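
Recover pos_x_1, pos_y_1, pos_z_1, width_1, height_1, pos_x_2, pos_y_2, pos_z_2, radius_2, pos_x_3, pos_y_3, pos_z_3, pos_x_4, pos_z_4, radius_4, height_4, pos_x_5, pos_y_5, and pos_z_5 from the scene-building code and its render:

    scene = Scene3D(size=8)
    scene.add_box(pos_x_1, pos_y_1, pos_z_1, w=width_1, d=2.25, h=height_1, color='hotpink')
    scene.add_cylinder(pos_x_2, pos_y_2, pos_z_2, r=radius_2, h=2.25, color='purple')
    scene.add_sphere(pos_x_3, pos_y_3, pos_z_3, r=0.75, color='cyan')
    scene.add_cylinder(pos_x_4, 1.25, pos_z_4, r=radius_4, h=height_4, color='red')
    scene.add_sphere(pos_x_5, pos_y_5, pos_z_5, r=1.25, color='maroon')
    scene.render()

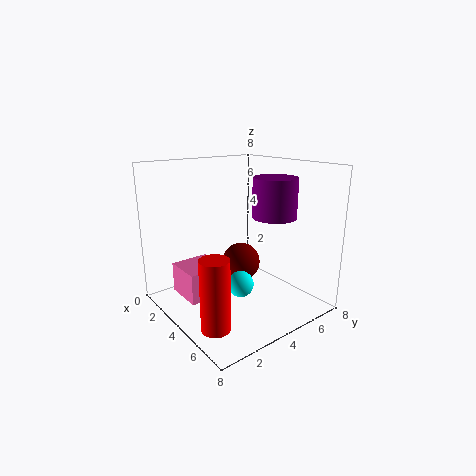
pos_x_1 = 1.25; pos_y_1 = 1.25; pos_z_1 = 0.5; width_1 = 2.25; height_1 = 1.75; pos_x_2 = 4.75; pos_y_2 = 6; pos_z_2 = 5; radius_2 = 1.25; pos_x_3 = 4.25; pos_y_3 = 4; pos_z_3 = 1.25; pos_x_4 = 5.75; pos_z_4 = 0.25; radius_4 = 0.75; height_4 = 3.75; pos_x_5 = 1.75; pos_y_5 = 6; pos_z_5 = 1.25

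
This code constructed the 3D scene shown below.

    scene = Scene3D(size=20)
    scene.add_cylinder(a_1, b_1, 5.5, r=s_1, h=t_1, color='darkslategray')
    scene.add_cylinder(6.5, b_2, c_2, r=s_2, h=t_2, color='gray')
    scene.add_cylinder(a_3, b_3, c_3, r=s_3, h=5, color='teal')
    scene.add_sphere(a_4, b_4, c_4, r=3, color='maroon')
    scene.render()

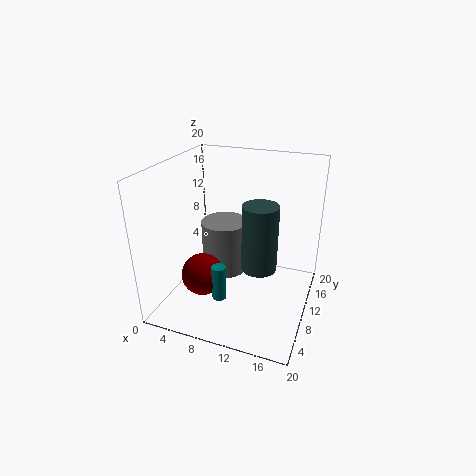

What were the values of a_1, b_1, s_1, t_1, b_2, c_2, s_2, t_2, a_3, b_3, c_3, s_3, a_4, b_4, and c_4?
a_1 = 13; b_1 = 10.5; s_1 = 2.5; t_1 = 9.5; b_2 = 13.5; c_2 = 2.5; s_2 = 3.5; t_2 = 8; a_3 = 8.5; b_3 = 6.5; c_3 = 2; s_3 = 1; a_4 = 5.5; b_4 = 7.5; c_4 = 4.5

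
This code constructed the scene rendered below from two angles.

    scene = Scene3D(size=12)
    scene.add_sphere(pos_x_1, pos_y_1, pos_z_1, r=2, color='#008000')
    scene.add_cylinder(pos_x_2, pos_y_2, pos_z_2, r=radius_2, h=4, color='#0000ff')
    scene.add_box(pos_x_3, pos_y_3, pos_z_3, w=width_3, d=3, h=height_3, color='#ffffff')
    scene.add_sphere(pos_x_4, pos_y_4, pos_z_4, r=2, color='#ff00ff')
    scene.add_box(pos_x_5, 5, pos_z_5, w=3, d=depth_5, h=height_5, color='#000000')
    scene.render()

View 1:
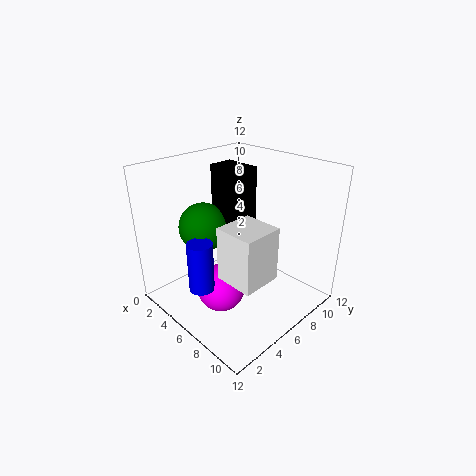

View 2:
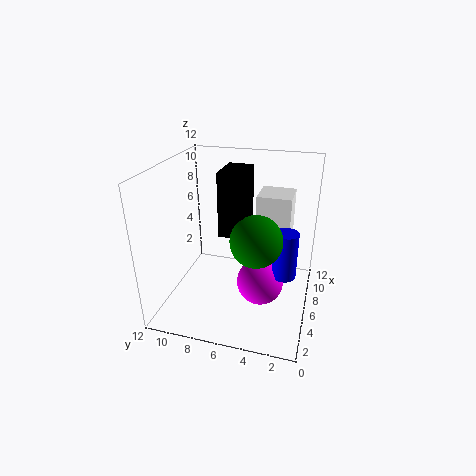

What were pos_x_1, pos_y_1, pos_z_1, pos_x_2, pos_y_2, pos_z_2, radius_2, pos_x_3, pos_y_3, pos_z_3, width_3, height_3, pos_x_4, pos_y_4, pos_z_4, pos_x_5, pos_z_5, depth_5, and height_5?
pos_x_1 = 4
pos_y_1 = 4
pos_z_1 = 7
pos_x_2 = 6
pos_y_2 = 2
pos_z_2 = 3
radius_2 = 1
pos_x_3 = 8
pos_y_3 = 2
pos_z_3 = 5
width_3 = 3
height_3 = 4
pos_x_4 = 6
pos_y_4 = 4
pos_z_4 = 2
pos_x_5 = 4
pos_z_5 = 7
depth_5 = 2
height_5 = 5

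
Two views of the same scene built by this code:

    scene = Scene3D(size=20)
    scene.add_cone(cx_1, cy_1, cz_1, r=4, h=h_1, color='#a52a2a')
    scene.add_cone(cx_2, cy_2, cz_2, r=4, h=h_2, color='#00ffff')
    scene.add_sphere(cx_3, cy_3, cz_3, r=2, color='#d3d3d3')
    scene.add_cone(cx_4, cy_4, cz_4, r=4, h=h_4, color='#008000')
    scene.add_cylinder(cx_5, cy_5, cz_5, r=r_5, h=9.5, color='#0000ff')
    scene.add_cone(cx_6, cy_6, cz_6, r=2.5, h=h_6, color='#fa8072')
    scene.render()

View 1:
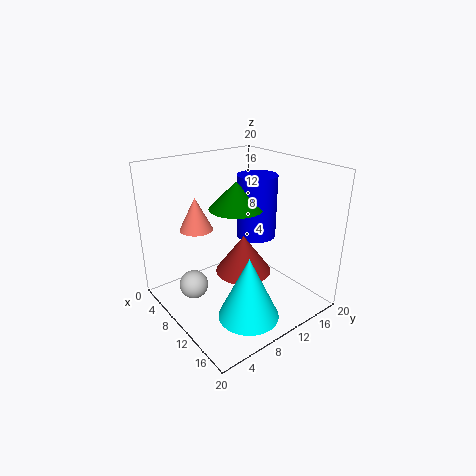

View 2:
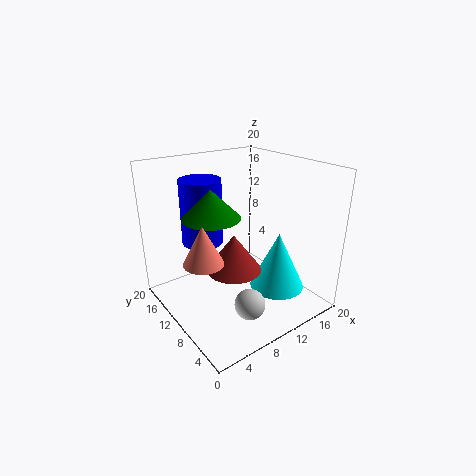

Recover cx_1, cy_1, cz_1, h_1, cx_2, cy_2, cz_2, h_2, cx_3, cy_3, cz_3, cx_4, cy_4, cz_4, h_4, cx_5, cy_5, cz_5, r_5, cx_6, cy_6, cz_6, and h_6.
cx_1 = 10; cy_1 = 11; cz_1 = 4.5; h_1 = 5.5; cx_2 = 15.5; cy_2 = 7.5; cz_2 = 1.5; h_2 = 8.5; cx_3 = 7.5; cy_3 = 4; cz_3 = 3.5; cx_4 = 7; cy_4 = 12; cz_4 = 13; h_4 = 4; cx_5 = 7.5; cy_5 = 15.5; cz_5 = 8; r_5 = 3; cx_6 = 3; cy_6 = 7.5; cz_6 = 9.5; h_6 = 5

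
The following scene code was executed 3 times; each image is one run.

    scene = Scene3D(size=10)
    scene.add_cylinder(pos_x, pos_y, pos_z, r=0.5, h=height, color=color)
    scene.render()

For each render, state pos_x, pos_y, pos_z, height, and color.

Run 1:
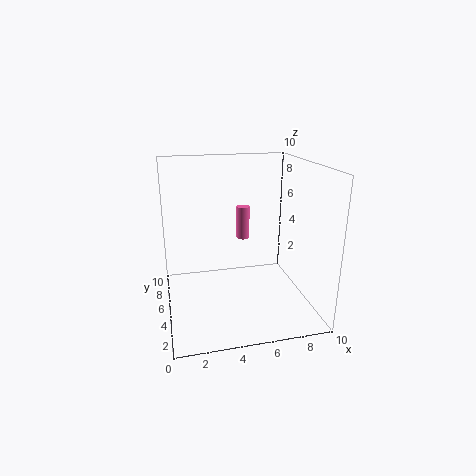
pos_x = 6
pos_y = 7.5
pos_z = 4
height = 2.5
color = 'hotpink'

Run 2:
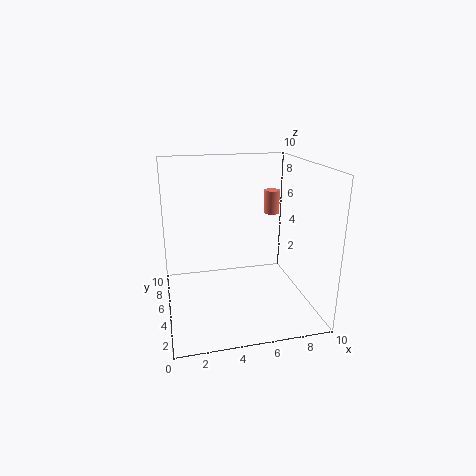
pos_x = 7
pos_y = 4
pos_z = 7
height = 1.5
color = 'salmon'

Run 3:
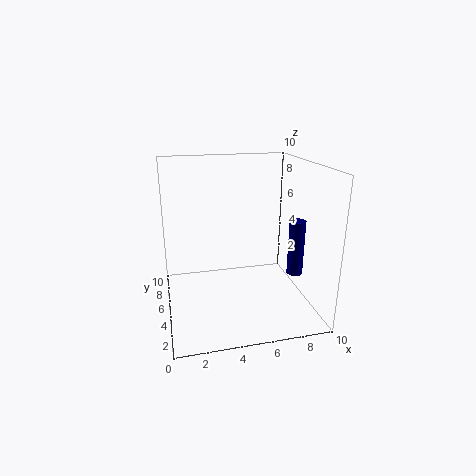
pos_x = 8
pos_y = 2
pos_z = 3.5
height = 3.5
color = 'navy'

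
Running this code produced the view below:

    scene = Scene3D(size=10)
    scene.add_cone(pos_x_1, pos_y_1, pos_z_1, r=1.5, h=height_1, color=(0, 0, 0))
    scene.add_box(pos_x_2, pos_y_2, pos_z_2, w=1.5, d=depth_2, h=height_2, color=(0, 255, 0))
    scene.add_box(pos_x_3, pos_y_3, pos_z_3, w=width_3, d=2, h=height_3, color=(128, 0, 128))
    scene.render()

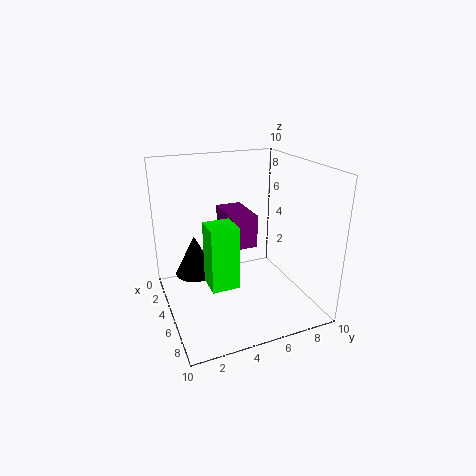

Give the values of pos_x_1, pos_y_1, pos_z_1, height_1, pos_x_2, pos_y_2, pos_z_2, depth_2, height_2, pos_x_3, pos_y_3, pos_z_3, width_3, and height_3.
pos_x_1 = 2.5, pos_y_1 = 2.5, pos_z_1 = 1.5, height_1 = 3, pos_x_2 = 8.5, pos_y_2 = 1.5, pos_z_2 = 4.5, depth_2 = 1.5, height_2 = 3.5, pos_x_3 = 0.5, pos_y_3 = 5, pos_z_3 = 3.5, width_3 = 3.5, height_3 = 2.5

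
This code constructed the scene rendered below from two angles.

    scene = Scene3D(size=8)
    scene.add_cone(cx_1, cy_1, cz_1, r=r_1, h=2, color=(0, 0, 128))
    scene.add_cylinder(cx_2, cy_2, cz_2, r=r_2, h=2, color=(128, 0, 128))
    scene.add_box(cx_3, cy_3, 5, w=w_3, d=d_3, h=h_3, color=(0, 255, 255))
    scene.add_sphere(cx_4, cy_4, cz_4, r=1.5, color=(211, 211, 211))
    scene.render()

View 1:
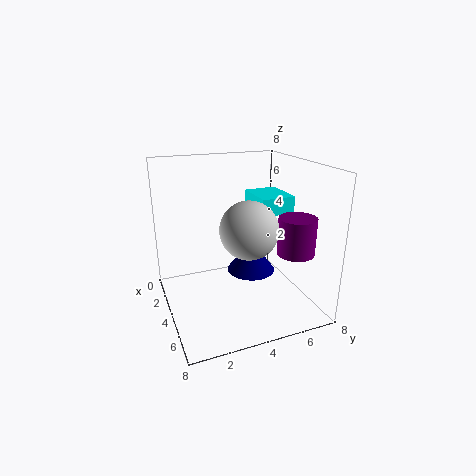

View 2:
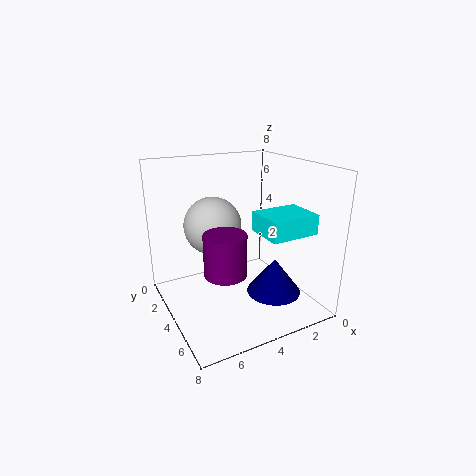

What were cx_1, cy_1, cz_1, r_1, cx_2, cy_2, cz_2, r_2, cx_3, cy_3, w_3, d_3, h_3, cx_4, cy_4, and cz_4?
cx_1 = 2.5, cy_1 = 5.5, cz_1 = 1, r_1 = 1.5, cx_2 = 6, cy_2 = 6.5, cz_2 = 3.5, r_2 = 1, cx_3 = 1.5, cy_3 = 5.5, w_3 = 2.5, d_3 = 2, h_3 = 1, cx_4 = 5.5, cy_4 = 4, cz_4 = 5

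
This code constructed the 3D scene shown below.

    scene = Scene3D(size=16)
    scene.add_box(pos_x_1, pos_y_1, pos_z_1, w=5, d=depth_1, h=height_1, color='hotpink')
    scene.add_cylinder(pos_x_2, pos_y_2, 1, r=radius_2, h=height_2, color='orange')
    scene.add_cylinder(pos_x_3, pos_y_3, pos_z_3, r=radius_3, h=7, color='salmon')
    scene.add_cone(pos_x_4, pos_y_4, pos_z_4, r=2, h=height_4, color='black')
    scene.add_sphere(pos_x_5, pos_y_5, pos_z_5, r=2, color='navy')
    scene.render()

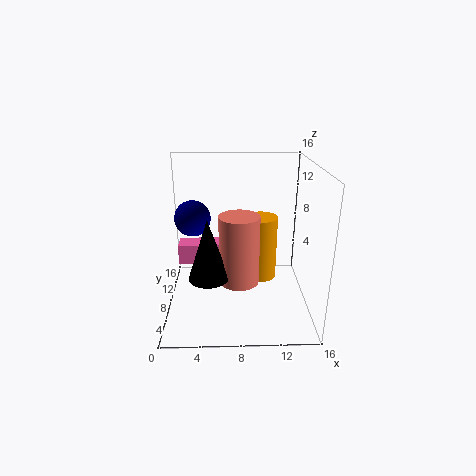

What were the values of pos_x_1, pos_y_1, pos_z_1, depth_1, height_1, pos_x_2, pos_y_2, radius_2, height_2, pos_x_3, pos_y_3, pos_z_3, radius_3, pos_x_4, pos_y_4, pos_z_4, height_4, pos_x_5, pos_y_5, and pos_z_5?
pos_x_1 = 2; pos_y_1 = 4; pos_z_1 = 7; depth_1 = 2; height_1 = 2; pos_x_2 = 11; pos_y_2 = 12; radius_2 = 2; height_2 = 8; pos_x_3 = 8; pos_y_3 = 4; pos_z_3 = 5; radius_3 = 2; pos_x_4 = 5; pos_y_4 = 3; pos_z_4 = 6; height_4 = 6; pos_x_5 = 3; pos_y_5 = 9; pos_z_5 = 10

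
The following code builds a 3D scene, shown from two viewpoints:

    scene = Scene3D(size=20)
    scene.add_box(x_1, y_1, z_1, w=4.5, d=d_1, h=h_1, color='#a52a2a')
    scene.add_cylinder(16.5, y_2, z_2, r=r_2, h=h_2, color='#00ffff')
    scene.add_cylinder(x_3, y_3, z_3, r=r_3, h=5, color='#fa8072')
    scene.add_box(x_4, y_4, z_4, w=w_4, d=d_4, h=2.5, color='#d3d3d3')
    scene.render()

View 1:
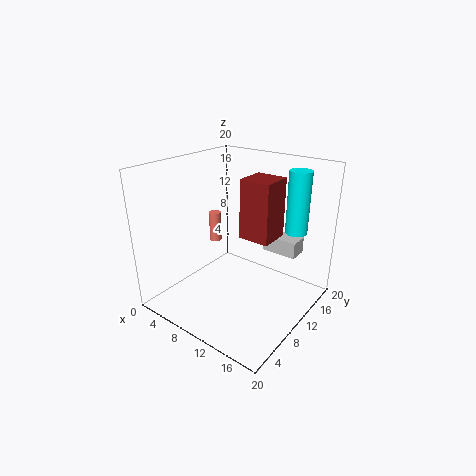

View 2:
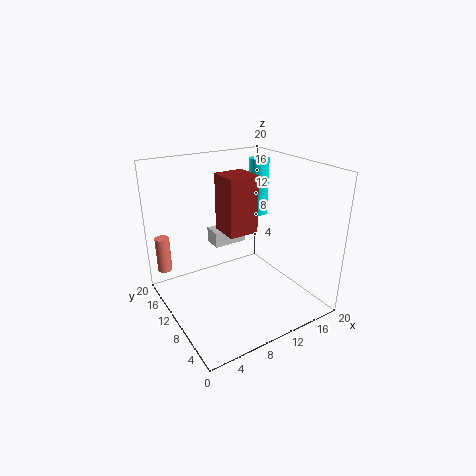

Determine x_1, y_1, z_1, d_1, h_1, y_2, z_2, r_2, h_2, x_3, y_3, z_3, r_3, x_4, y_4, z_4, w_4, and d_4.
x_1 = 9.5, y_1 = 11, z_1 = 9.5, d_1 = 4.5, h_1 = 8.5, y_2 = 14.5, z_2 = 11, r_2 = 1.5, h_2 = 8.5, x_3 = 1, y_3 = 15.5, z_3 = 5, r_3 = 1, x_4 = 10, y_4 = 16.5, z_4 = 5.5, w_4 = 5.5, d_4 = 3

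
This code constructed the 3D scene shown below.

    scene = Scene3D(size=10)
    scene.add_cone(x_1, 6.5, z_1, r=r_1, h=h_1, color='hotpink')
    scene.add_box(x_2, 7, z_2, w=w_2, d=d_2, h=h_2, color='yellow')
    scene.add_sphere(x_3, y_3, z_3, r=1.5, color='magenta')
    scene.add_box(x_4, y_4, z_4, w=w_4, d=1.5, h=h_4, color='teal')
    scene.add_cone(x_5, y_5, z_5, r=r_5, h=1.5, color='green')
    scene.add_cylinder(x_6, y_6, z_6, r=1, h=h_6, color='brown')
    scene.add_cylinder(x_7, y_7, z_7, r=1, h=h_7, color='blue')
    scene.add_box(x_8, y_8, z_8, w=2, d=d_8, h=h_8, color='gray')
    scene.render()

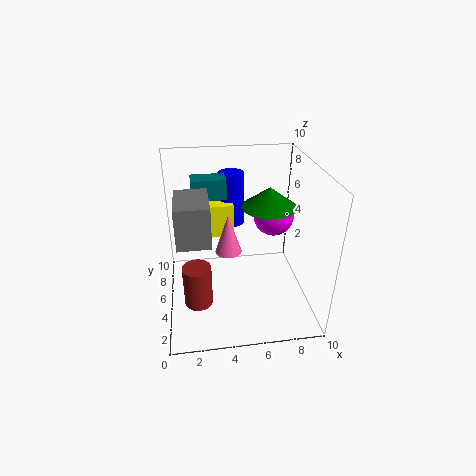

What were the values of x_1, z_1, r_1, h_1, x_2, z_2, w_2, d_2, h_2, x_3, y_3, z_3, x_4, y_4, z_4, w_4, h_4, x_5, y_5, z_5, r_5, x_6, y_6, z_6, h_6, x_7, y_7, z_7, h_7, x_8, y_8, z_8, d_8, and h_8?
x_1 = 4.5; z_1 = 3; r_1 = 1; h_1 = 3; x_2 = 3; z_2 = 4; w_2 = 2; d_2 = 1.5; h_2 = 2.5; x_3 = 8; y_3 = 7; z_3 = 5.5; x_4 = 2; y_4 = 7; z_4 = 7; w_4 = 2.5; h_4 = 1.5; x_5 = 7.5; y_5 = 6.5; z_5 = 6.5; r_5 = 2; x_6 = 2; y_6 = 4; z_6 = 0.5; h_6 = 3; x_7 = 5; y_7 = 8.5; z_7 = 4.5; h_7 = 4; x_8 = 1; y_8 = 1.5; z_8 = 6.5; d_8 = 3; h_8 = 2.5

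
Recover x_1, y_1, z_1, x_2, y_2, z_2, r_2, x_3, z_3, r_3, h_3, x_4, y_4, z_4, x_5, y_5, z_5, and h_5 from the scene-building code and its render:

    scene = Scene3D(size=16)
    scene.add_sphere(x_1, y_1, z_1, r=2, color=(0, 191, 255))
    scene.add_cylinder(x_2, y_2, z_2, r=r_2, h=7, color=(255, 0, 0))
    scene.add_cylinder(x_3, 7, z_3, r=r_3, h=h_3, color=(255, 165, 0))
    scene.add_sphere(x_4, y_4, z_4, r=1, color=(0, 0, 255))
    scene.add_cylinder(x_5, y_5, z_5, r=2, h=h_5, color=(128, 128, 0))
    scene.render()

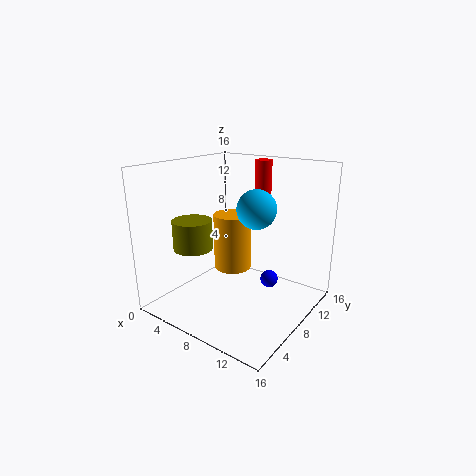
x_1 = 11; y_1 = 7; z_1 = 12; x_2 = 8; y_2 = 13; z_2 = 9; r_2 = 1; x_3 = 8; z_3 = 5; r_3 = 2; h_3 = 6; x_4 = 11; y_4 = 10; z_4 = 3; x_5 = 6; y_5 = 3; z_5 = 8; h_5 = 3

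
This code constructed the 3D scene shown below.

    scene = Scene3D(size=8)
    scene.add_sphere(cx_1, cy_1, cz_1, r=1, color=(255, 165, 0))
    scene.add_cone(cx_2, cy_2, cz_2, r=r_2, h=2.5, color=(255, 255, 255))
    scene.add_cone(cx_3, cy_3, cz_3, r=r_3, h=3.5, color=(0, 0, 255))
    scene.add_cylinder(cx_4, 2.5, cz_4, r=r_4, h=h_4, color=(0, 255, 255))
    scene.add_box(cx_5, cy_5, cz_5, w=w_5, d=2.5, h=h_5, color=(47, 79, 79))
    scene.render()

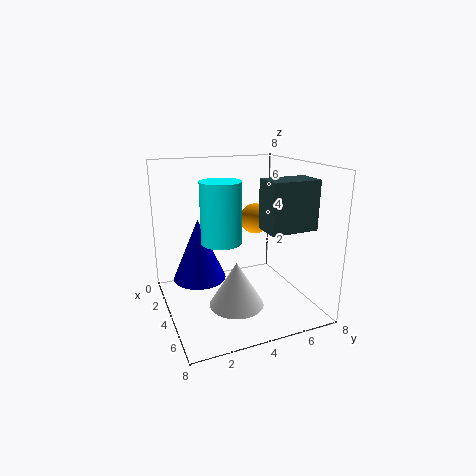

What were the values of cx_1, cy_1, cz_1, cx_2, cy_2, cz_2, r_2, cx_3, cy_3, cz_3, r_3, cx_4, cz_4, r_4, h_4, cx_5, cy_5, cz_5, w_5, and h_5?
cx_1 = 1, cy_1 = 6.5, cz_1 = 4, cx_2 = 5, cy_2 = 3.5, cz_2 = 0.5, r_2 = 1.5, cx_3 = 3, cy_3 = 2, cz_3 = 1.5, r_3 = 1.5, cx_4 = 5.5, cz_4 = 4.5, r_4 = 1, h_4 = 3, cx_5 = 5.5, cy_5 = 4.5, cz_5 = 5, w_5 = 1.5, h_5 = 2.5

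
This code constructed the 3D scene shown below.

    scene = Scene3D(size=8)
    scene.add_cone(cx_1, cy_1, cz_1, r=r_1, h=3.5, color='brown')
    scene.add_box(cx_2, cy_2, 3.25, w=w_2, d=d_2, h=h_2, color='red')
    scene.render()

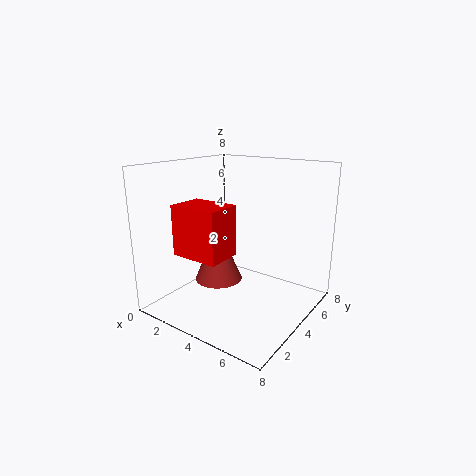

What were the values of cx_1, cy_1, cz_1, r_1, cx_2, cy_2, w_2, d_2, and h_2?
cx_1 = 1.75; cy_1 = 5; cz_1 = 0.5; r_1 = 1.5; cx_2 = 1.5; cy_2 = 1.5; w_2 = 2.75; d_2 = 2; h_2 = 2.75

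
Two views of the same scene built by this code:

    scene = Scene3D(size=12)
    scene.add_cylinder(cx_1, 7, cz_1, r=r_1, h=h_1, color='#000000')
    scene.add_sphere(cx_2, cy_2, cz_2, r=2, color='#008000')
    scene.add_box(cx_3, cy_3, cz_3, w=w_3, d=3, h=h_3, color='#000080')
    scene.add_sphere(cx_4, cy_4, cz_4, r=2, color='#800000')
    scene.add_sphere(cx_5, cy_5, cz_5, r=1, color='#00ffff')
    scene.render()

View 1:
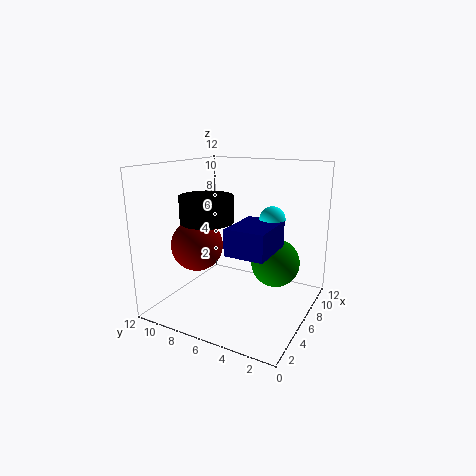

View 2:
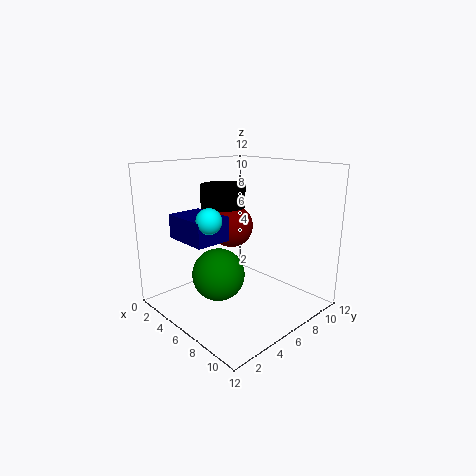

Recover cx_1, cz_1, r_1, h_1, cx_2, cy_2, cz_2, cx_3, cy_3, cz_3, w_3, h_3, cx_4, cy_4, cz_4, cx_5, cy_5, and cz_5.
cx_1 = 3
cz_1 = 8
r_1 = 2
h_1 = 2
cx_2 = 7
cy_2 = 3
cz_2 = 4
cx_3 = 2
cy_3 = 2
cz_3 = 6
w_3 = 4
h_3 = 2
cx_4 = 3
cy_4 = 8
cz_4 = 6
cx_5 = 6
cy_5 = 3
cz_5 = 8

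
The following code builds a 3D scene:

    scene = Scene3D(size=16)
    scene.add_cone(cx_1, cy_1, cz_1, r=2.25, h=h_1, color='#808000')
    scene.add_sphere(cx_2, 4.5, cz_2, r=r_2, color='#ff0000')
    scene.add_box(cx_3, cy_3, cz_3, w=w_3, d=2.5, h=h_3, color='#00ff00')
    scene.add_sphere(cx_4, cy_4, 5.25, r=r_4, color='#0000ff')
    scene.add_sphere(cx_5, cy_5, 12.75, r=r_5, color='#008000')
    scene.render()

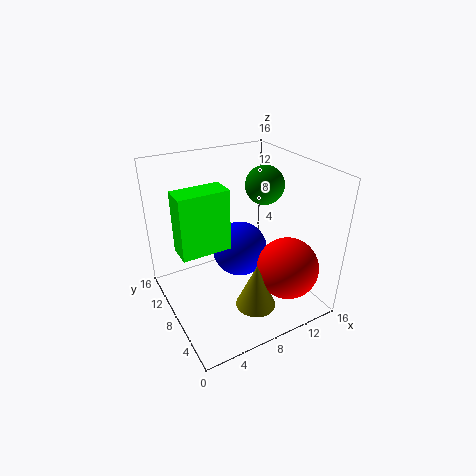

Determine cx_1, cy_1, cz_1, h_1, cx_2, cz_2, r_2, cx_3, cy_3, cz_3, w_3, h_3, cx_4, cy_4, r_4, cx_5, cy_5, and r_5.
cx_1 = 8.5; cy_1 = 4.75; cz_1 = 0.75; h_1 = 5.25; cx_2 = 12.5; cz_2 = 4.5; r_2 = 3.5; cx_3 = 0.75; cy_3 = 5.5; cz_3 = 8.75; w_3 = 5; h_3 = 6.25; cx_4 = 9.25; cy_4 = 9.75; r_4 = 3.25; cx_5 = 12.5; cy_5 = 9.75; r_5 = 2.25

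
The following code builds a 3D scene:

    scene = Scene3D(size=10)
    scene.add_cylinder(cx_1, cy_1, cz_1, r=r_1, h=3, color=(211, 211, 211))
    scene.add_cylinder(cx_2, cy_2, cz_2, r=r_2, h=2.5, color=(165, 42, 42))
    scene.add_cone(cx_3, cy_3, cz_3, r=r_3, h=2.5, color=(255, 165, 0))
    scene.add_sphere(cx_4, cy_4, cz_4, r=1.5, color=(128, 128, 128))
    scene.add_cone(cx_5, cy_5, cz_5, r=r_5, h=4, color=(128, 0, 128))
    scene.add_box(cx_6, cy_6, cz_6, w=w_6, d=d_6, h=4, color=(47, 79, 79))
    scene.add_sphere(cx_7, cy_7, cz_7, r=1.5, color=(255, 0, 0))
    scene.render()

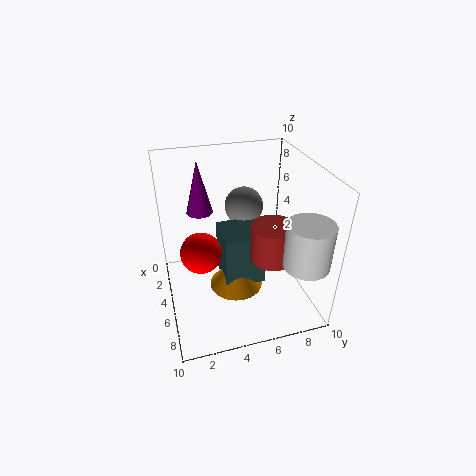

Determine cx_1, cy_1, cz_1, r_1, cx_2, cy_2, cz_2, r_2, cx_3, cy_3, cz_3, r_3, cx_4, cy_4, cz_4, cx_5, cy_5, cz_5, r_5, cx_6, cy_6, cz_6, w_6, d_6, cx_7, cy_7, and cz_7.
cx_1 = 8.5
cy_1 = 8.5
cz_1 = 4.5
r_1 = 1.5
cx_2 = 6.5
cy_2 = 7
cz_2 = 4
r_2 = 1.5
cx_3 = 4.5
cy_3 = 5
cz_3 = 0.5
r_3 = 2
cx_4 = 1.5
cy_4 = 6.5
cz_4 = 5.5
cx_5 = 1.5
cy_5 = 3
cz_5 = 5.5
r_5 = 1
cx_6 = 2.5
cy_6 = 4
cz_6 = 1
w_6 = 3
d_6 = 3
cx_7 = 4
cy_7 = 2.5
cz_7 = 3.5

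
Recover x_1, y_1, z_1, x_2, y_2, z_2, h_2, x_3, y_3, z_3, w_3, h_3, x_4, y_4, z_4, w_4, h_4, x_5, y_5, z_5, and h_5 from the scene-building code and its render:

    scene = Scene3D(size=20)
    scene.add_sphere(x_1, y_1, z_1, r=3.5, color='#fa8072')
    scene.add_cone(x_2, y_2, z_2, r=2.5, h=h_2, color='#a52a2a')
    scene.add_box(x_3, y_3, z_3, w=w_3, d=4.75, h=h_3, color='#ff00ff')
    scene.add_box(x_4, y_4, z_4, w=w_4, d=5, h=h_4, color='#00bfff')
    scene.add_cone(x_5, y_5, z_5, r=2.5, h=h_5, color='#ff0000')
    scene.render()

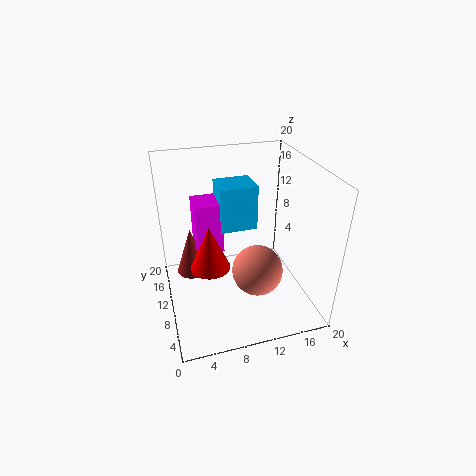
x_1 = 12; y_1 = 7.25; z_1 = 6; x_2 = 4.25; y_2 = 17.25; z_2 = 0.5; h_2 = 7.75; x_3 = 5; y_3 = 15; z_3 = 4.75; w_3 = 4.25; h_3 = 8; x_4 = 8.75; y_4 = 14.5; z_4 = 8.25; w_4 = 5.75; h_4 = 7; x_5 = 5.25; y_5 = 6.25; z_5 = 8.75; h_5 = 5.75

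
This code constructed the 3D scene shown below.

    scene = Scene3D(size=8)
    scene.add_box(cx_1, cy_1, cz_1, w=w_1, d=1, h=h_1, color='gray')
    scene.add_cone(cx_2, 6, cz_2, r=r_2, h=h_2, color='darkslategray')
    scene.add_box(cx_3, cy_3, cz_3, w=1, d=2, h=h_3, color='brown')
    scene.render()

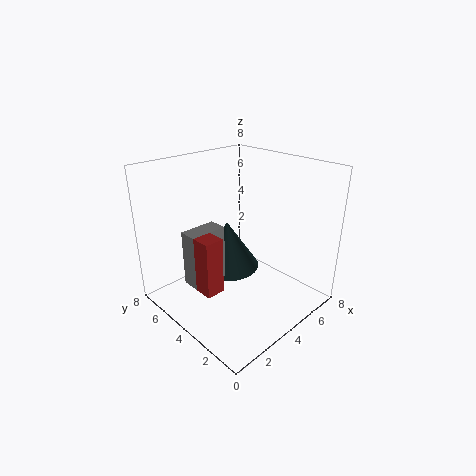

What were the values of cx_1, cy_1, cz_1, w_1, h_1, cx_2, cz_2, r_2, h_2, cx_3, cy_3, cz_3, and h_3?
cx_1 = 1; cy_1 = 4; cz_1 = 2; w_1 = 2; h_1 = 3; cx_2 = 5; cz_2 = 1; r_2 = 2; h_2 = 3; cx_3 = 1; cy_3 = 3; cz_3 = 2; h_3 = 3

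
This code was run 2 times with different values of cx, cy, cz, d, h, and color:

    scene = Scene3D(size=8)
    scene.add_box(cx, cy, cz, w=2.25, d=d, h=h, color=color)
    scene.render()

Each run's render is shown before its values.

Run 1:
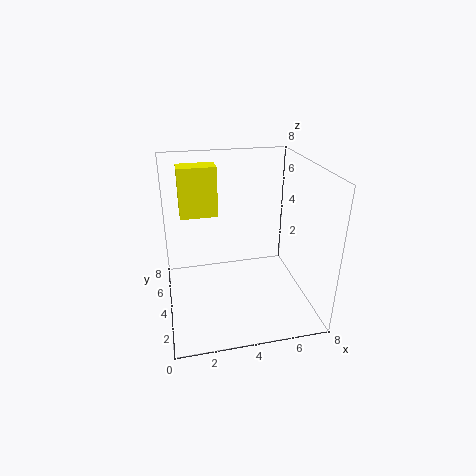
cx = 1, cy = 6, cz = 4.5, d = 1.25, h = 3, color = 'yellow'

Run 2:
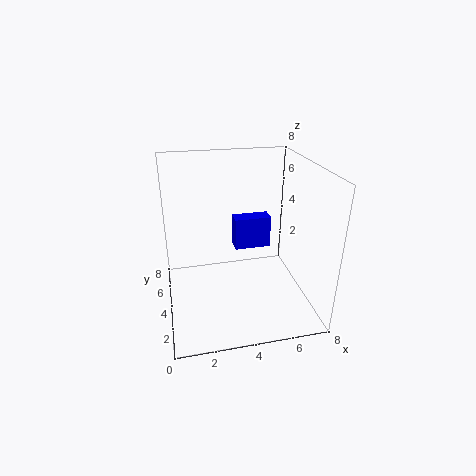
cx = 4.25, cy = 5.75, cz = 2.25, d = 1, h = 2, color = 'blue'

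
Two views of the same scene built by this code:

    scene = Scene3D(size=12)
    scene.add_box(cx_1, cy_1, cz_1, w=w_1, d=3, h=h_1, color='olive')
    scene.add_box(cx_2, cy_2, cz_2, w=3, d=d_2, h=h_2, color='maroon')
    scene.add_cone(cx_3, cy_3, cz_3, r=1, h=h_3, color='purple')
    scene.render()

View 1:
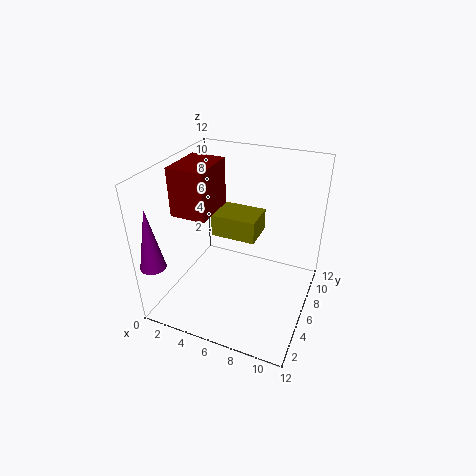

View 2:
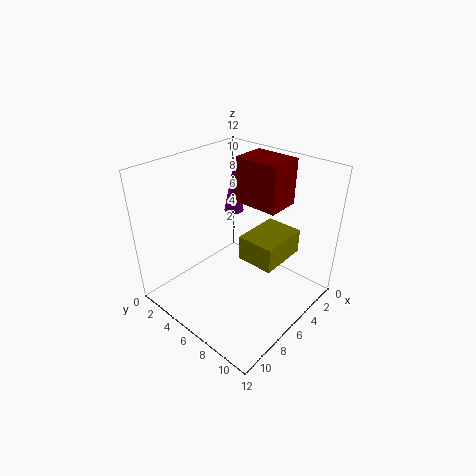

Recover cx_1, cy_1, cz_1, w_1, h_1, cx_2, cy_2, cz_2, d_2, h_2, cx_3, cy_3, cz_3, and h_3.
cx_1 = 3
cy_1 = 7
cz_1 = 5
w_1 = 4
h_1 = 2
cx_2 = 1
cy_2 = 4
cz_2 = 8
d_2 = 4
h_2 = 4
cx_3 = 1
cy_3 = 1
cz_3 = 5
h_3 = 5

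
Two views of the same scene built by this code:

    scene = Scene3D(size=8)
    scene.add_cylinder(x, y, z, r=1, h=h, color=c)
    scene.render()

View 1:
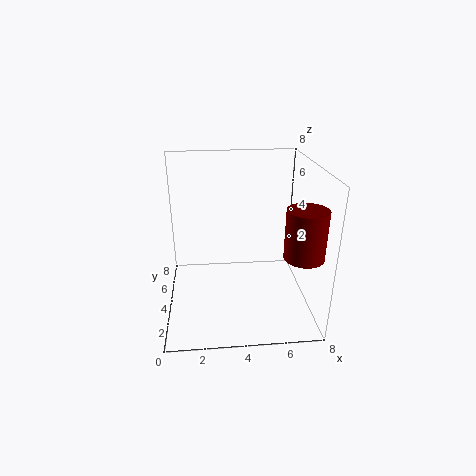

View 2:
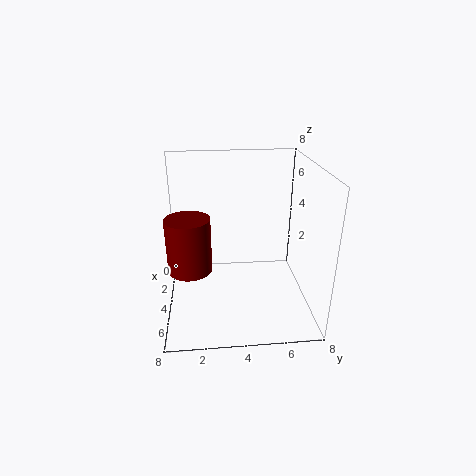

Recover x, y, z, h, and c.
x = 7; y = 1.5; z = 4; h = 2.5; c = 'maroon'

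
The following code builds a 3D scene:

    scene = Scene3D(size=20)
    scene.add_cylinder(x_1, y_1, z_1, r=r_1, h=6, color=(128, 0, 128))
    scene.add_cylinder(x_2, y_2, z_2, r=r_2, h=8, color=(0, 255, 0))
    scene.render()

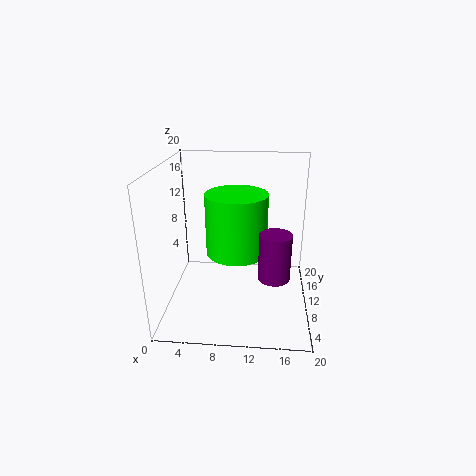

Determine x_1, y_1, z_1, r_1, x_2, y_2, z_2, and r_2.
x_1 = 15
y_1 = 5
z_1 = 7
r_1 = 2
x_2 = 10
y_2 = 8
z_2 = 9
r_2 = 4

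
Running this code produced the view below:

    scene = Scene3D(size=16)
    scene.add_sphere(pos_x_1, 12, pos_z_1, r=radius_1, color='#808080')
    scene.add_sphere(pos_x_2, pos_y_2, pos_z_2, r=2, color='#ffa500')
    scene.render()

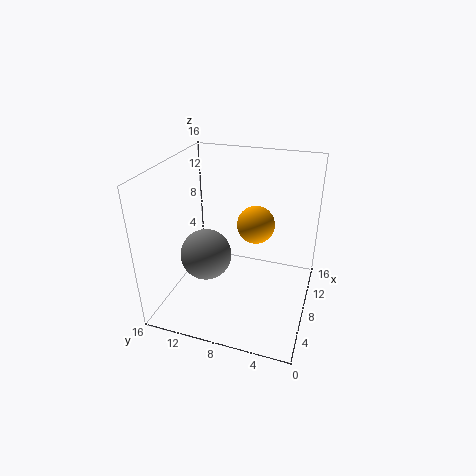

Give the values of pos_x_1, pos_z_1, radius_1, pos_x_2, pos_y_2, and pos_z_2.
pos_x_1 = 8, pos_z_1 = 5, radius_1 = 3, pos_x_2 = 8, pos_y_2 = 6, pos_z_2 = 10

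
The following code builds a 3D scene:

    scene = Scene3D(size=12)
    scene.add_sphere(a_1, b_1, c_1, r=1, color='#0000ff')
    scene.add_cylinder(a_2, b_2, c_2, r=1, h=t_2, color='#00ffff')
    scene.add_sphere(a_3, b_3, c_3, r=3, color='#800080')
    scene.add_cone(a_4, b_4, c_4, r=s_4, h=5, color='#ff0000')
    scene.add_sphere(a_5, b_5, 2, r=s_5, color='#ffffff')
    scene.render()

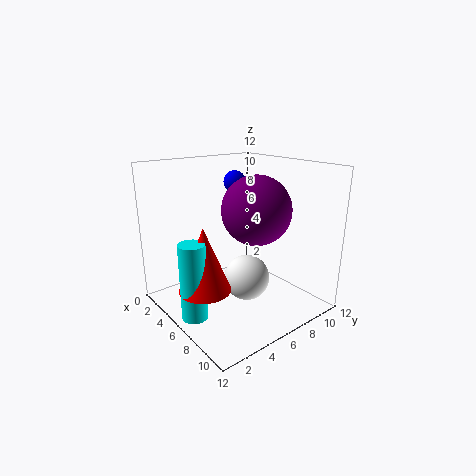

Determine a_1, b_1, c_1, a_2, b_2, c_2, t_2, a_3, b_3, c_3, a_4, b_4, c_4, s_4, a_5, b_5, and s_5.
a_1 = 3, b_1 = 8, c_1 = 10, a_2 = 7, b_2 = 1, c_2 = 1, t_2 = 6, a_3 = 6, b_3 = 8, c_3 = 8, a_4 = 7, b_4 = 2, c_4 = 3, s_4 = 2, a_5 = 6, b_5 = 7, s_5 = 2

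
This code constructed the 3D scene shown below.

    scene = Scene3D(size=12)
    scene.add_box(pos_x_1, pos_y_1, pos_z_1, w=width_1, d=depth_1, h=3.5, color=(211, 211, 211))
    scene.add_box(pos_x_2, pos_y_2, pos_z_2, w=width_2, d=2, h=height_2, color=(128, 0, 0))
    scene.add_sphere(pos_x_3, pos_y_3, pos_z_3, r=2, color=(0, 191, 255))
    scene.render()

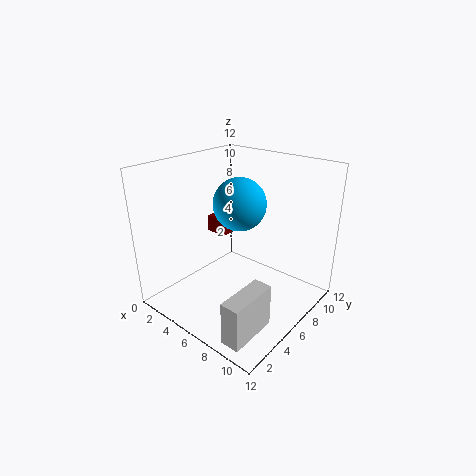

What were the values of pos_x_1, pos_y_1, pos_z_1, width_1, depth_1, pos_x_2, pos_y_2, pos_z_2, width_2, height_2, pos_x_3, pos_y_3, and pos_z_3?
pos_x_1 = 9; pos_y_1 = 0.5; pos_z_1 = 0.5; width_1 = 1.5; depth_1 = 4; pos_x_2 = 1.5; pos_y_2 = 7; pos_z_2 = 5; width_2 = 2; height_2 = 1.5; pos_x_3 = 7; pos_y_3 = 5; pos_z_3 = 9.5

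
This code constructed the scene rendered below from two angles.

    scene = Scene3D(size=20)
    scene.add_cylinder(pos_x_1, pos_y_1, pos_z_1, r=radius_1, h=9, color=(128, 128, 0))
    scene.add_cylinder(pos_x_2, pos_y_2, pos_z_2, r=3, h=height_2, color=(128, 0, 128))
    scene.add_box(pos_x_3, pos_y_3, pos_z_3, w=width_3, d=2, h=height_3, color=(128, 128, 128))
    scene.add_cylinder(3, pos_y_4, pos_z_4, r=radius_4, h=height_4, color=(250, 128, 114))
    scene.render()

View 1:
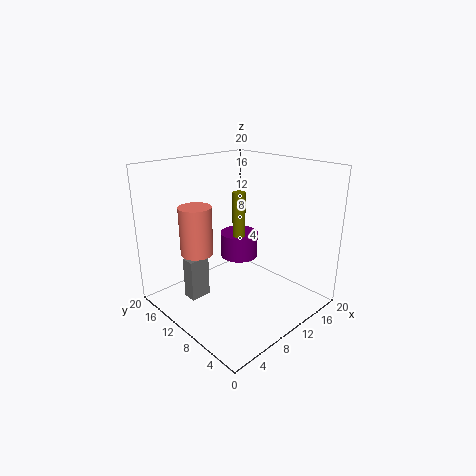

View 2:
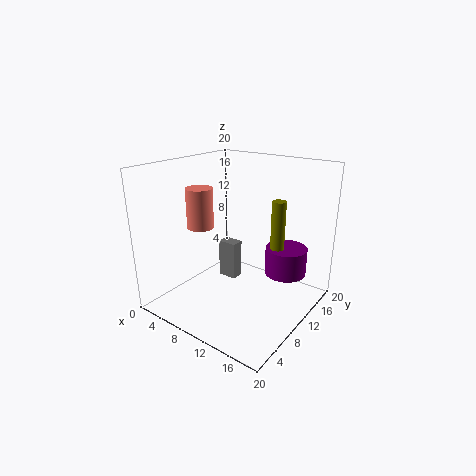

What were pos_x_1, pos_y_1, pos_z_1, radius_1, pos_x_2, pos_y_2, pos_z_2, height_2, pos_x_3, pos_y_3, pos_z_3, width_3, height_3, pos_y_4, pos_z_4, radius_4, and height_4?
pos_x_1 = 14; pos_y_1 = 14; pos_z_1 = 6; radius_1 = 1; pos_x_2 = 15; pos_y_2 = 15; pos_z_2 = 4; height_2 = 4; pos_x_3 = 4; pos_y_3 = 13; pos_z_3 = 1; width_3 = 3; height_3 = 6; pos_y_4 = 10; pos_z_4 = 10; radius_4 = 2; height_4 = 6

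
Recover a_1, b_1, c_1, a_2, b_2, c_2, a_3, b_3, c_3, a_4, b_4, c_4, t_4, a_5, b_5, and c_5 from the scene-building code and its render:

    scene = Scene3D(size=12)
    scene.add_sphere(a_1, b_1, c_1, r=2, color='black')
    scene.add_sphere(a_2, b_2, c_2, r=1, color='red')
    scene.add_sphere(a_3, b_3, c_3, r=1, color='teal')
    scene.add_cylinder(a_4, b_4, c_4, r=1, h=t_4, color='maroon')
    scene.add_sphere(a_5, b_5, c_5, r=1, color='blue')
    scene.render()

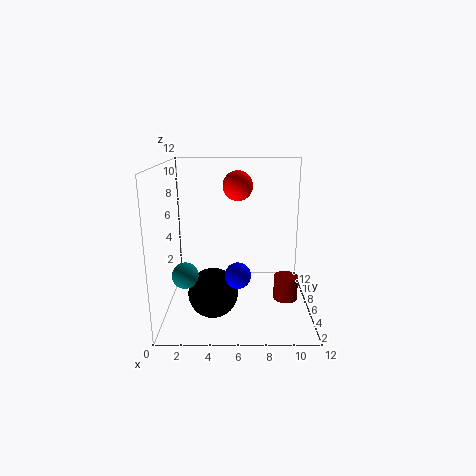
a_1 = 4, b_1 = 4, c_1 = 2, a_2 = 6, b_2 = 2, c_2 = 11, a_3 = 2, b_3 = 3, c_3 = 4, a_4 = 10, b_4 = 5, c_4 = 1, t_4 = 2, a_5 = 6, b_5 = 3, c_5 = 4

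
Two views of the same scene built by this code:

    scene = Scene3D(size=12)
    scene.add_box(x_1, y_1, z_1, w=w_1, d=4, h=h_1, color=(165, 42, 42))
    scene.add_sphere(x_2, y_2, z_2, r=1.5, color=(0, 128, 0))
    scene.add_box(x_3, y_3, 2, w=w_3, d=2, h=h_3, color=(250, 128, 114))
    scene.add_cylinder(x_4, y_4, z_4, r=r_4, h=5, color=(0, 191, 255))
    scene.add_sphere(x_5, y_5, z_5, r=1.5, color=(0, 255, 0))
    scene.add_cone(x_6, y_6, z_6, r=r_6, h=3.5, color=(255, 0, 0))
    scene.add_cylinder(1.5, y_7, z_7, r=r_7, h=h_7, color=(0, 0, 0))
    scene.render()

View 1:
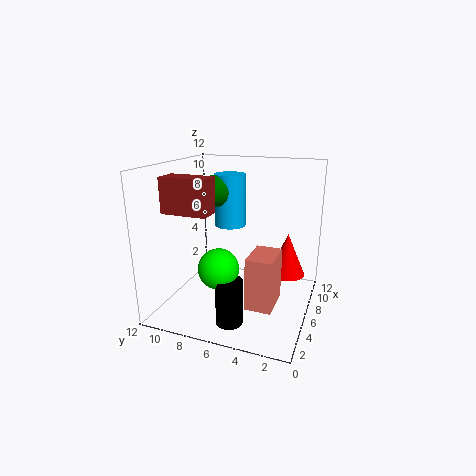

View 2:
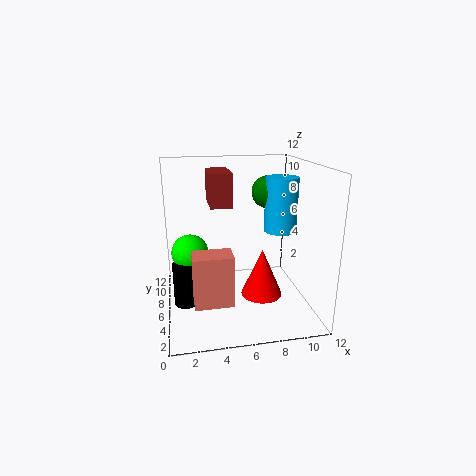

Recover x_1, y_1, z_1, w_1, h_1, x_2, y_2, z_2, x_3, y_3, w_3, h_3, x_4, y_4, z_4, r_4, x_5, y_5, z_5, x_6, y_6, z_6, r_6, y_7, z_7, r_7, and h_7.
x_1 = 4
y_1 = 8
z_1 = 8
w_1 = 2
h_1 = 3
x_2 = 9.5
y_2 = 9.5
z_2 = 9
x_3 = 2
y_3 = 2
w_3 = 3
h_3 = 4
x_4 = 10.5
y_4 = 8.5
z_4 = 5.5
r_4 = 1.5
x_5 = 2
y_5 = 6
z_5 = 5
x_6 = 7
y_6 = 2
z_6 = 3
r_6 = 1.5
y_7 = 5
z_7 = 1
r_7 = 1
h_7 = 3.5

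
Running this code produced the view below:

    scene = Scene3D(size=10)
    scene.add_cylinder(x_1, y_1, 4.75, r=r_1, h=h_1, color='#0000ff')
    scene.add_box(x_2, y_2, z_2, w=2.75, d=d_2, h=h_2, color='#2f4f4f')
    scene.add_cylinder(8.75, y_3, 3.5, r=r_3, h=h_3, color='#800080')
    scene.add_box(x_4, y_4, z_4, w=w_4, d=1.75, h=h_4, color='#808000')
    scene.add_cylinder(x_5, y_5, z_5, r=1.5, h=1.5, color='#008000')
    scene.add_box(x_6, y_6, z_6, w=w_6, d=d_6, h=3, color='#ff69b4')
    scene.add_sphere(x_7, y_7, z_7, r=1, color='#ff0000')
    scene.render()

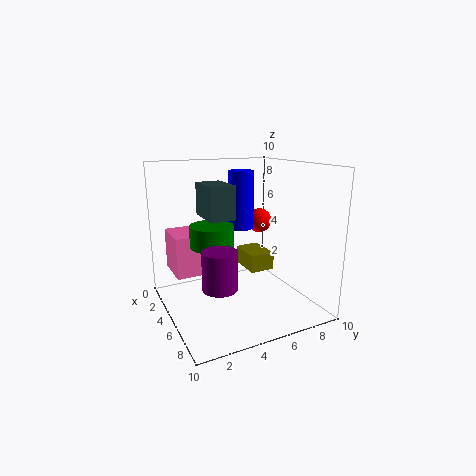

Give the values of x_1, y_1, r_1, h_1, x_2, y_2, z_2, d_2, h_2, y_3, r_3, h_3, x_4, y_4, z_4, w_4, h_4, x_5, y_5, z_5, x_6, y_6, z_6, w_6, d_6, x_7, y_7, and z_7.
x_1 = 2, y_1 = 6.75, r_1 = 1, h_1 = 4.5, x_2 = 3, y_2 = 2.75, z_2 = 6.5, d_2 = 1.75, h_2 = 2.25, y_3 = 2, r_3 = 1, h_3 = 2.25, x_4 = 3.25, y_4 = 5.75, z_4 = 2.5, w_4 = 2.5, h_4 = 1.25, x_5 = 4.5, y_5 = 3.25, z_5 = 4.5, x_6 = 0.5, y_6 = 1, z_6 = 2, w_6 = 3, d_6 = 2, x_7 = 1.5, y_7 = 8.75, z_7 = 5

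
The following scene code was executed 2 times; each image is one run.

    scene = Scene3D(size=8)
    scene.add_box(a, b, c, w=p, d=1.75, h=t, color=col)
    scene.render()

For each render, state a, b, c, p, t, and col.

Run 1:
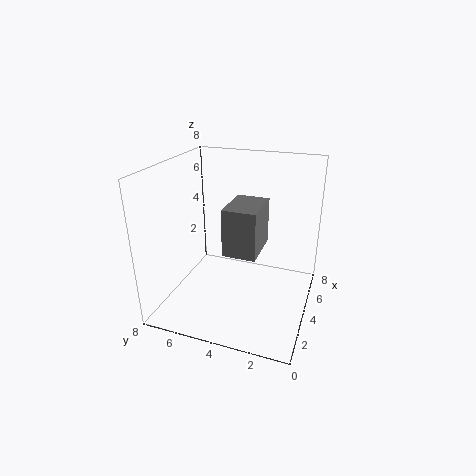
a = 2.25
b = 2.5
c = 3.75
p = 2.5
t = 2.5
col = 'gray'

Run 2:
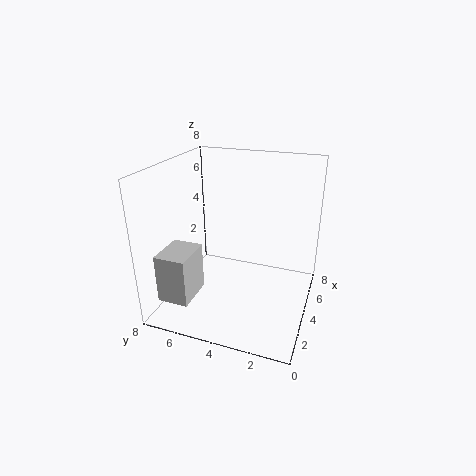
a = 1.25
b = 6
c = 0.75
p = 2.25
t = 2.75
col = 'lightgray'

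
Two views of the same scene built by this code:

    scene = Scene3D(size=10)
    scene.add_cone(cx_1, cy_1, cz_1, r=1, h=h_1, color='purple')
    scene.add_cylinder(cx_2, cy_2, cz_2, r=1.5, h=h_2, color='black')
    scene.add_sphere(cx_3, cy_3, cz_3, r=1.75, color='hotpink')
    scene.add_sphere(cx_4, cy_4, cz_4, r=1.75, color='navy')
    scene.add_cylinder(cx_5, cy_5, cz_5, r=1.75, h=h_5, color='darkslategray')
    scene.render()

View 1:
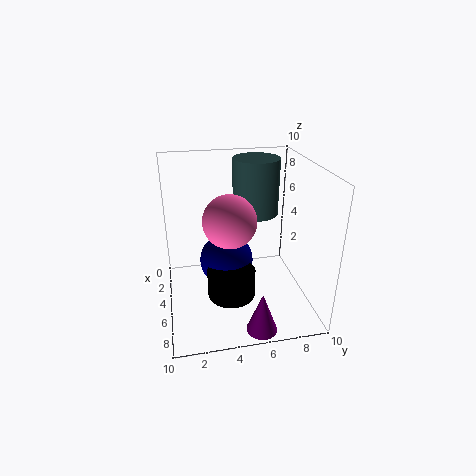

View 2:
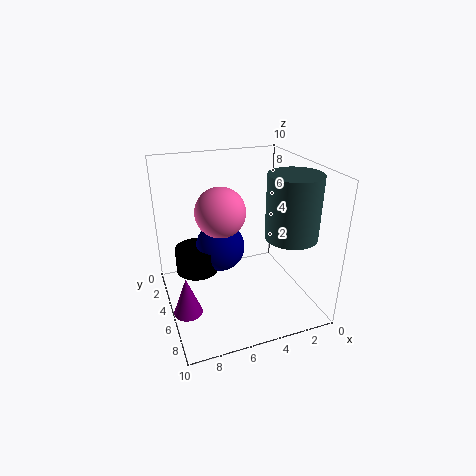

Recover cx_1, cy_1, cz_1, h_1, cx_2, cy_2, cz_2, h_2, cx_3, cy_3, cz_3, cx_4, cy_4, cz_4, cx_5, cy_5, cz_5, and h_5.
cx_1 = 9; cy_1 = 5.75; cz_1 = 0.25; h_1 = 2.75; cx_2 = 7.75; cy_2 = 4; cz_2 = 2.5; h_2 = 1.75; cx_3 = 6; cy_3 = 4.25; cz_3 = 6.75; cx_4 = 6; cy_4 = 4; cz_4 = 4; cx_5 = 2; cy_5 = 7; cz_5 = 5.5; h_5 = 4.25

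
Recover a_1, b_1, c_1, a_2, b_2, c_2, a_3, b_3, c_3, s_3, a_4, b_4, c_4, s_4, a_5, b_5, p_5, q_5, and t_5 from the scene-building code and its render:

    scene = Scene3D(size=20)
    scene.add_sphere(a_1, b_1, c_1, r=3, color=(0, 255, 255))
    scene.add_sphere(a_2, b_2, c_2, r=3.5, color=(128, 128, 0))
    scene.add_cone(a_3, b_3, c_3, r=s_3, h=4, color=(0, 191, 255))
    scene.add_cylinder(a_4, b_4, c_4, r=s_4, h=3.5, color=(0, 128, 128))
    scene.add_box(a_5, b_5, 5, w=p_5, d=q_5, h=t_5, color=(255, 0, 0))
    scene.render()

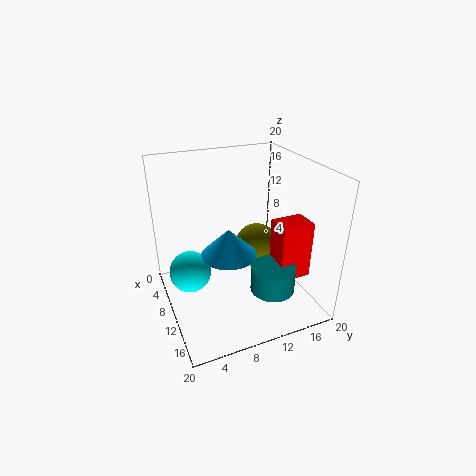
a_1 = 7.5, b_1 = 3.5, c_1 = 4.5, a_2 = 6, b_2 = 15, c_2 = 5.5, a_3 = 9, b_3 = 9, c_3 = 7, s_3 = 4, a_4 = 15, b_4 = 13, c_4 = 4, s_4 = 3, a_5 = 12, b_5 = 14, p_5 = 3.5, q_5 = 4.5, t_5 = 8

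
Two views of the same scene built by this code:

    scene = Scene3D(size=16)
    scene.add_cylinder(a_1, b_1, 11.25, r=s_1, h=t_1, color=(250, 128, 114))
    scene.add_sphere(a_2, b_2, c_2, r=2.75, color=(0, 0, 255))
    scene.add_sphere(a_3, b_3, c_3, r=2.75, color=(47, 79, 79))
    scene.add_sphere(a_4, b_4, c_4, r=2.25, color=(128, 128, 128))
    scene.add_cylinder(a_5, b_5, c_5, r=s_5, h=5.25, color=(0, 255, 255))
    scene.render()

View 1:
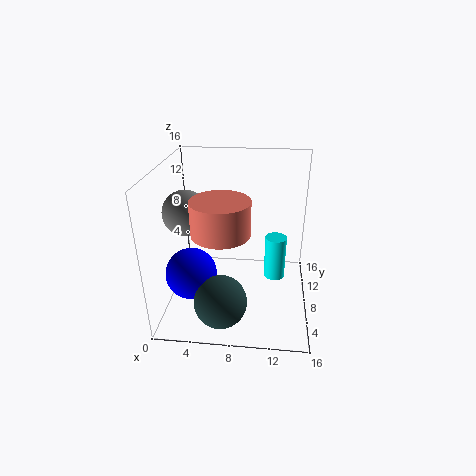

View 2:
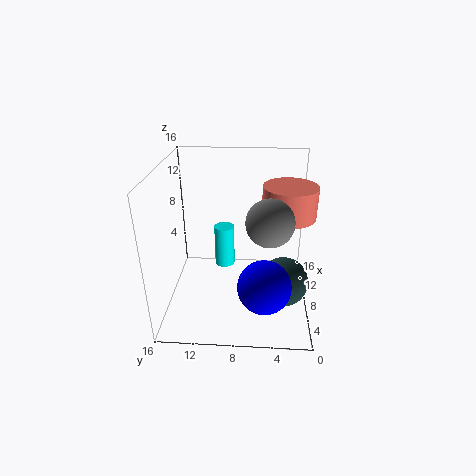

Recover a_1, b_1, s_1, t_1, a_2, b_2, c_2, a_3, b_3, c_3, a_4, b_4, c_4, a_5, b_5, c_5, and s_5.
a_1 = 7
b_1 = 2.75
s_1 = 2.75
t_1 = 3.25
a_2 = 3.25
b_2 = 5
c_2 = 5
a_3 = 6.75
b_3 = 2.75
c_3 = 3.25
a_4 = 3.25
b_4 = 4.75
c_4 = 12.25
a_5 = 12.25
b_5 = 10
c_5 = 2
s_5 = 1.25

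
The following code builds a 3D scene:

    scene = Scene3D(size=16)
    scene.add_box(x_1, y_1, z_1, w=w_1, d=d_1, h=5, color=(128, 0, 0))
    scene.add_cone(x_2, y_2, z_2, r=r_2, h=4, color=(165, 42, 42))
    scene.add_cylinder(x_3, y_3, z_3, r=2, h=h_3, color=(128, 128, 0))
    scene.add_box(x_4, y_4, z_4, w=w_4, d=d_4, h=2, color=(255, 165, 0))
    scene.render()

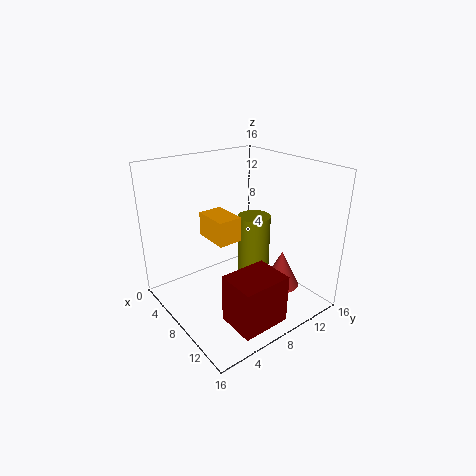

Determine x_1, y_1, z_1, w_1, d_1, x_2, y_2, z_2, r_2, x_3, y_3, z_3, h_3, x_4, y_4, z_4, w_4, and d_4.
x_1 = 12; y_1 = 3; z_1 = 2; w_1 = 4; d_1 = 5; x_2 = 12; y_2 = 11; z_2 = 3; r_2 = 2; x_3 = 6; y_3 = 12; z_3 = 1; h_3 = 8; x_4 = 12; y_4 = 1; z_4 = 12; w_4 = 3; d_4 = 2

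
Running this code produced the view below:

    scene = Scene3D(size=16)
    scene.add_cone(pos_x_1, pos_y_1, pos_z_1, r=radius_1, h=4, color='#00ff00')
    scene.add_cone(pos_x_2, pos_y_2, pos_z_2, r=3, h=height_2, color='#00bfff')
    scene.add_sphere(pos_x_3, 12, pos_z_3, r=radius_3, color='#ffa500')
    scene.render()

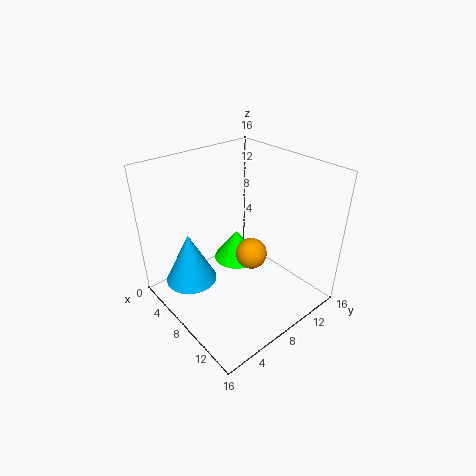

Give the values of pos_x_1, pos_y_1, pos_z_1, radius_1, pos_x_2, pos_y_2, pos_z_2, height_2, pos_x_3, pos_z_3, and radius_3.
pos_x_1 = 3, pos_y_1 = 12, pos_z_1 = 1, radius_1 = 3, pos_x_2 = 4, pos_y_2 = 4, pos_z_2 = 2, height_2 = 6, pos_x_3 = 6, pos_z_3 = 3, radius_3 = 2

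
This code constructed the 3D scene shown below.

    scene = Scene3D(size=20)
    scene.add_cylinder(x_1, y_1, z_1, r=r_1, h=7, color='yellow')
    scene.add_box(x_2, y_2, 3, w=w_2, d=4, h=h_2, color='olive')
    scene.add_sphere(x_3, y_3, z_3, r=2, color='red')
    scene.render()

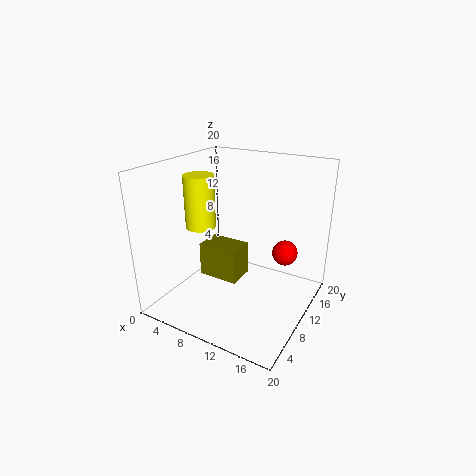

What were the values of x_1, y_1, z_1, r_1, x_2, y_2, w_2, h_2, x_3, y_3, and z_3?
x_1 = 6
y_1 = 7
z_1 = 12
r_1 = 2
x_2 = 4
y_2 = 9
w_2 = 6
h_2 = 5
x_3 = 14
y_3 = 18
z_3 = 5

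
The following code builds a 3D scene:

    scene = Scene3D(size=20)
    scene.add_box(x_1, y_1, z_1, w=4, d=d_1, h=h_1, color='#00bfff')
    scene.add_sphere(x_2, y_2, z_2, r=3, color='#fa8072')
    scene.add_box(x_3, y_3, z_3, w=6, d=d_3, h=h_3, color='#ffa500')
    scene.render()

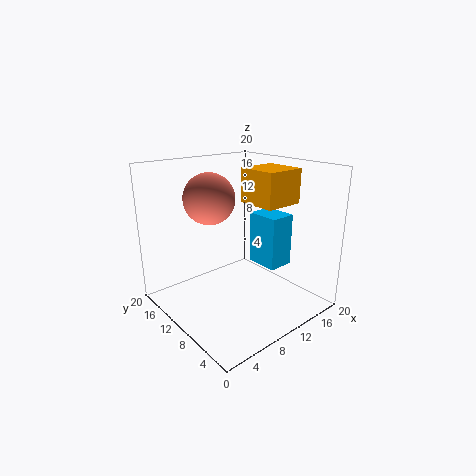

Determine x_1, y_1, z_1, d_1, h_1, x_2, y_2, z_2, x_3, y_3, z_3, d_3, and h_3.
x_1 = 15, y_1 = 8, z_1 = 4, d_1 = 5, h_1 = 8, x_2 = 4, y_2 = 8, z_2 = 17, x_3 = 13, y_3 = 7, z_3 = 14, d_3 = 6, h_3 = 5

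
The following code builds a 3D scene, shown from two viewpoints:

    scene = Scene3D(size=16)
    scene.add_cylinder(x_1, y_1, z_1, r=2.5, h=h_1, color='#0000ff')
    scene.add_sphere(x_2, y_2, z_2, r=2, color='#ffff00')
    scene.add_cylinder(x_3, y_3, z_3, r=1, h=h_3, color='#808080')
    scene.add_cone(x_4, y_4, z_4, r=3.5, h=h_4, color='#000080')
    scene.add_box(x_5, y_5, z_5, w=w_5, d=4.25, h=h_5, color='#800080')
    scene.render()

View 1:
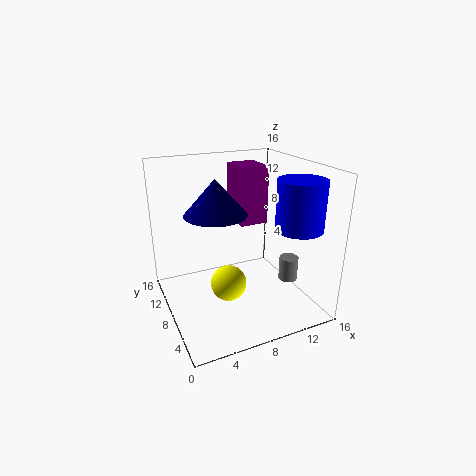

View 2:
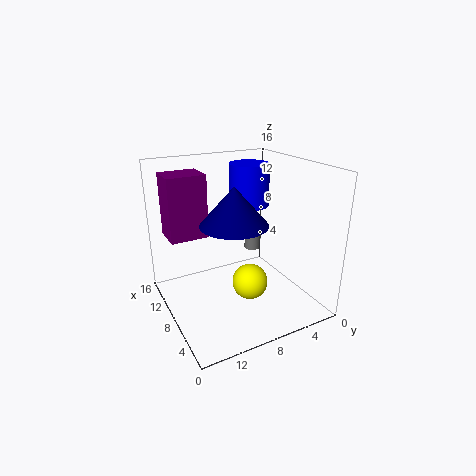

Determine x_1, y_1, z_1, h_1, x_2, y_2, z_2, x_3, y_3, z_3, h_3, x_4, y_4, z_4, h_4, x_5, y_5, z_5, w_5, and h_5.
x_1 = 13, y_1 = 3.75, z_1 = 9.75, h_1 = 5.25, x_2 = 6.5, y_2 = 7.25, z_2 = 3, x_3 = 12, y_3 = 3.75, z_3 = 4.25, h_3 = 2.5, x_4 = 6, y_4 = 9.5, z_4 = 10.5, h_4 = 4, x_5 = 9.75, y_5 = 10.75, z_5 = 8, w_5 = 3.5, h_5 = 7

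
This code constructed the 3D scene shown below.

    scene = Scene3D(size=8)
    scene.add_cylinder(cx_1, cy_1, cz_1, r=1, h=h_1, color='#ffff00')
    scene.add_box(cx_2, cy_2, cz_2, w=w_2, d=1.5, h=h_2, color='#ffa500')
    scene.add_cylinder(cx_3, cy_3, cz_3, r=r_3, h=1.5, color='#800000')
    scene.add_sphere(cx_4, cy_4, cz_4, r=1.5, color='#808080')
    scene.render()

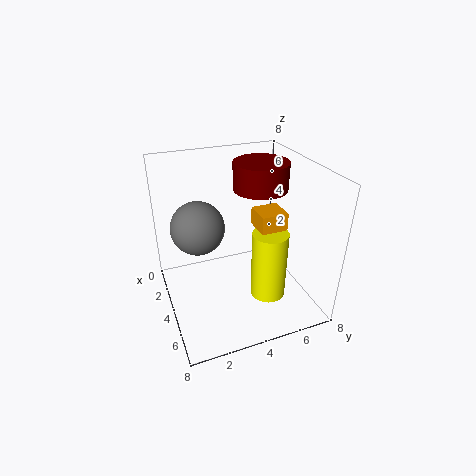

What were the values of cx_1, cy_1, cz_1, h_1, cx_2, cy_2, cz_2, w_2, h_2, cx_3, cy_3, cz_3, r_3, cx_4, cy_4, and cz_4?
cx_1 = 5, cy_1 = 5.5, cz_1 = 0.5, h_1 = 4, cx_2 = 3.5, cy_2 = 5, cz_2 = 4.5, w_2 = 1.5, h_2 = 1, cx_3 = 3.5, cy_3 = 5.5, cz_3 = 6.5, r_3 = 1.5, cx_4 = 3, cy_4 = 2, cz_4 = 4.5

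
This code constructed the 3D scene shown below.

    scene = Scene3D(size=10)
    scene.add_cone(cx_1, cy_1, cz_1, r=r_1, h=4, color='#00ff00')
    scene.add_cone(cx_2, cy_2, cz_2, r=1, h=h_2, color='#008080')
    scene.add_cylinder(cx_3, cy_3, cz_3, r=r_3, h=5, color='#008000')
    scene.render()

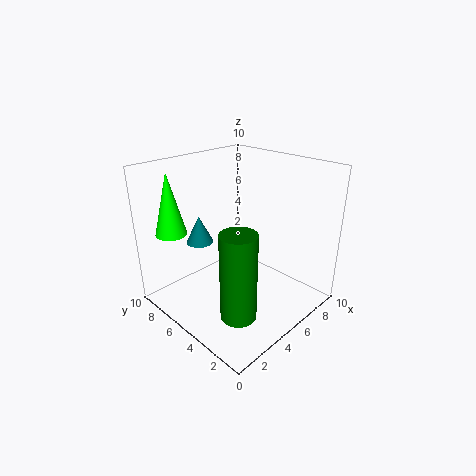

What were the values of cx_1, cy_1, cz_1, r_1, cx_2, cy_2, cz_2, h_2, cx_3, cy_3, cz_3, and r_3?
cx_1 = 1
cy_1 = 7
cz_1 = 6
r_1 = 1
cx_2 = 4
cy_2 = 8
cz_2 = 4
h_2 = 2
cx_3 = 1
cy_3 = 1
cz_3 = 3
r_3 = 1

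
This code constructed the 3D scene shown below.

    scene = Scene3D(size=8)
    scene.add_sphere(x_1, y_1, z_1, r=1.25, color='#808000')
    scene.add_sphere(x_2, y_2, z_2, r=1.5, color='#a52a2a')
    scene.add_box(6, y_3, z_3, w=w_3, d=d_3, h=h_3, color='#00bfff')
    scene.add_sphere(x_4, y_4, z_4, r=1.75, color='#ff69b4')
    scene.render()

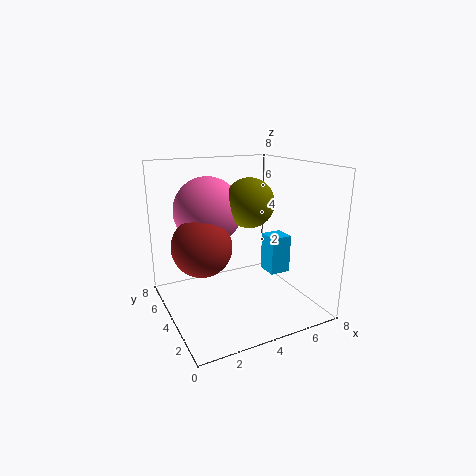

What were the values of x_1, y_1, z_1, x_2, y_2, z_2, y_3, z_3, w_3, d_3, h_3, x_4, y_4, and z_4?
x_1 = 4; y_1 = 2.75; z_1 = 6.25; x_2 = 1.5; y_2 = 3; z_2 = 4.25; y_3 = 3.5; z_3 = 1.5; w_3 = 1.25; d_3 = 1.25; h_3 = 2.25; x_4 = 2.25; y_4 = 4; z_4 = 5.75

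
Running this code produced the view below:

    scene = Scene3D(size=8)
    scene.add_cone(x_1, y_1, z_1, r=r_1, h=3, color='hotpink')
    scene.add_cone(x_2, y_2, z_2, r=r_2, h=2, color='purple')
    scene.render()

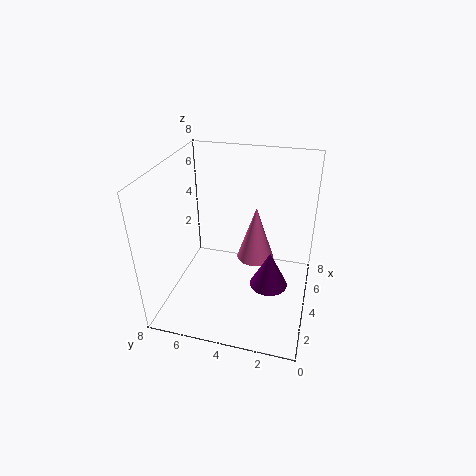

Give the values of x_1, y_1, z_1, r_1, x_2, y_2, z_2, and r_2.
x_1 = 4; y_1 = 3; z_1 = 3; r_1 = 1; x_2 = 3; y_2 = 2; z_2 = 2; r_2 = 1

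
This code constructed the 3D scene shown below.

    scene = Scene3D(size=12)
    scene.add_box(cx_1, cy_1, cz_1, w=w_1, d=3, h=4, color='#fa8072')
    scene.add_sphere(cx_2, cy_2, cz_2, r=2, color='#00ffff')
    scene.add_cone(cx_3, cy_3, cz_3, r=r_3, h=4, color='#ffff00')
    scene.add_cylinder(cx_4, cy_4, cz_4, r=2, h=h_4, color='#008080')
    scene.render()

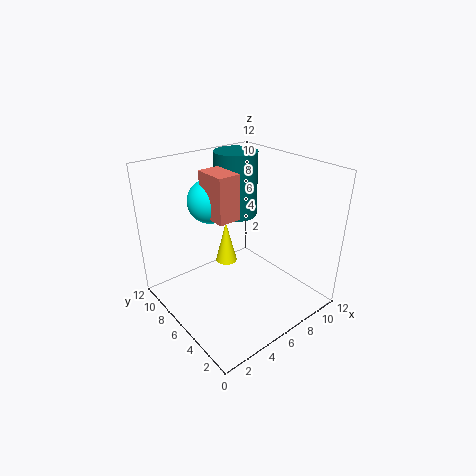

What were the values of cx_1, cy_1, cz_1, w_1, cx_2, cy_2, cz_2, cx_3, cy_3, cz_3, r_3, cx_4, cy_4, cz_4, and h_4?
cx_1 = 5, cy_1 = 7, cz_1 = 7, w_1 = 2, cx_2 = 6, cy_2 = 10, cz_2 = 8, cx_3 = 7, cy_3 = 9, cz_3 = 2, r_3 = 1, cx_4 = 9, cy_4 = 10, cz_4 = 6, h_4 = 6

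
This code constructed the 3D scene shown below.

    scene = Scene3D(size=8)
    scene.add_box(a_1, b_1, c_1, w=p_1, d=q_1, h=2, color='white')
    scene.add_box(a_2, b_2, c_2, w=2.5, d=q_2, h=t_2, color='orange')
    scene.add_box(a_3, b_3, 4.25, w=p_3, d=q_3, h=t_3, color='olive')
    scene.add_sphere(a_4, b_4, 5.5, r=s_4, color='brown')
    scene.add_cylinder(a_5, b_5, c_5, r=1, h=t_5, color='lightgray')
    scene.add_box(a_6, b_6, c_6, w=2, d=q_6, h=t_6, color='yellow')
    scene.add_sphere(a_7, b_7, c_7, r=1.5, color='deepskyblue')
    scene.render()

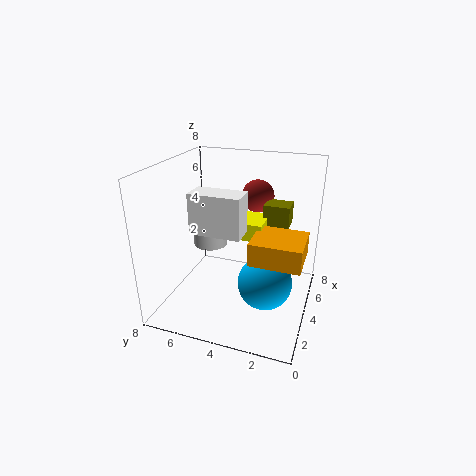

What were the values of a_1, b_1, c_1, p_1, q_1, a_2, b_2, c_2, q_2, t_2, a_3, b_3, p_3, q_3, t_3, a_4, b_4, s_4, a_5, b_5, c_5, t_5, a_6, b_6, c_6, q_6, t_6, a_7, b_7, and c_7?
a_1 = 1.25; b_1 = 3; c_1 = 5.25; p_1 = 1.25; q_1 = 2.5; a_2 = 2.5; b_2 = 0.25; c_2 = 3.25; q_2 = 2.75; t_2 = 1.25; a_3 = 5.5; b_3 = 1.5; p_3 = 1.25; q_3 = 1.5; t_3 = 1.25; a_4 = 7; b_4 = 3.75; s_4 = 1; a_5 = 4.75; b_5 = 6; c_5 = 3; t_5 = 1.25; a_6 = 4.25; b_6 = 2.75; c_6 = 3.75; q_6 = 1.5; t_6 = 1; a_7 = 3.5; b_7 = 2.25; c_7 = 1.75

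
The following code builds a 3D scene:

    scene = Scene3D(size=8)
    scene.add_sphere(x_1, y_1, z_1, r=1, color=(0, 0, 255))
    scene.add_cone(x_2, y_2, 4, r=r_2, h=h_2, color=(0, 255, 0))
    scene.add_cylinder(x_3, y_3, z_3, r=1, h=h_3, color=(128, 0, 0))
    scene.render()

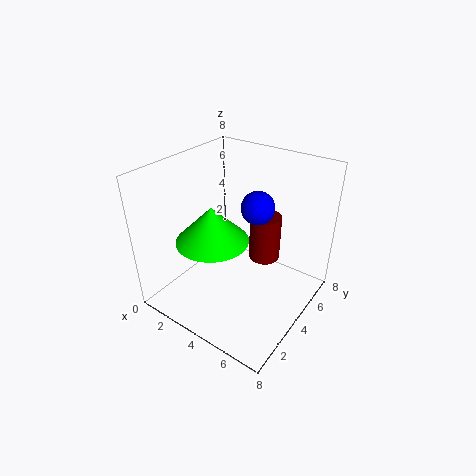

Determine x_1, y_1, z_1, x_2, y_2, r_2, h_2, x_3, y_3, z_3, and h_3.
x_1 = 4; y_1 = 6; z_1 = 5; x_2 = 3; y_2 = 3; r_2 = 2; h_2 = 2; x_3 = 4; y_3 = 7; z_3 = 1; h_3 = 3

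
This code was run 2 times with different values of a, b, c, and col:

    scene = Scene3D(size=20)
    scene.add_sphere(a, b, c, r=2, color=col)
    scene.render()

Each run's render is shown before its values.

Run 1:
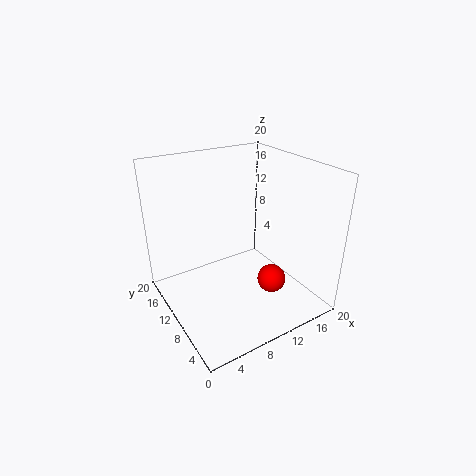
a = 13.5
b = 6.5
c = 4
col = 'red'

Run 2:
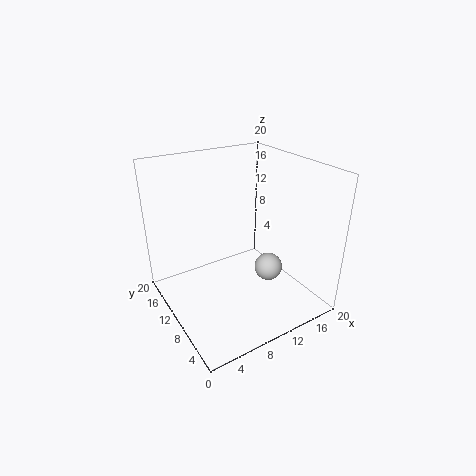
a = 14
b = 8
c = 5
col = 'lightgray'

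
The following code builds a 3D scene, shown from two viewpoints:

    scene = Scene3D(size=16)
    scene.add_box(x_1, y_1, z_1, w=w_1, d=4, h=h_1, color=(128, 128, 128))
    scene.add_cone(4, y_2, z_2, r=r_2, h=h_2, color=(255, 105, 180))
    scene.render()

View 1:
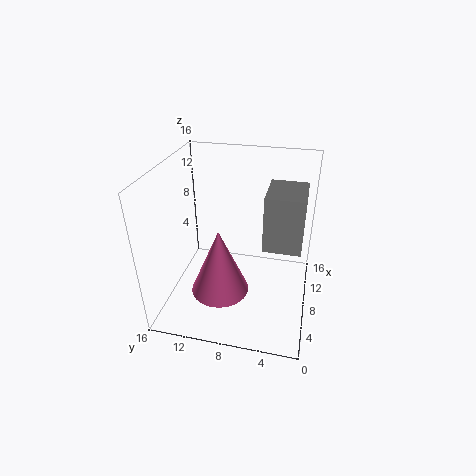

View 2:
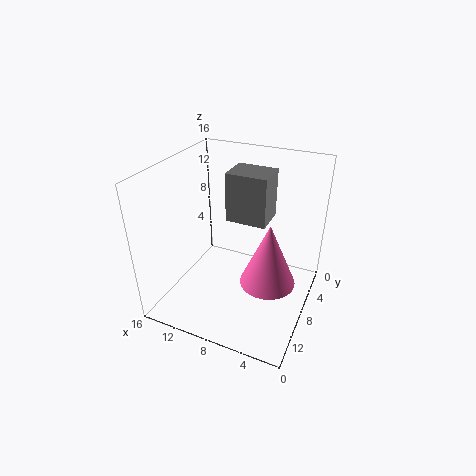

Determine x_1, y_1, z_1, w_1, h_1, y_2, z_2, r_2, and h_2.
x_1 = 6
y_1 = 1
z_1 = 8
w_1 = 5
h_1 = 6
y_2 = 9
z_2 = 4
r_2 = 3
h_2 = 7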